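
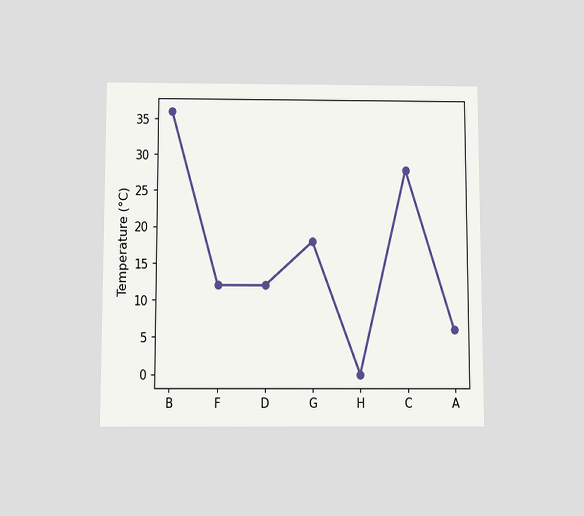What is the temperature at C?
The chart is viewed slightly from below. At C, the line is at 28°C.

28°C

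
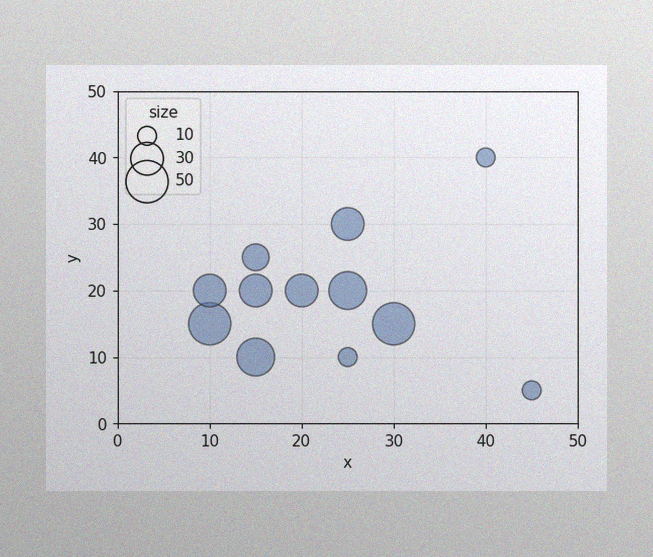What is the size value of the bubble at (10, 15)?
The image has some photo noise and uneven lighting. Matching the bubble at (10, 15) against the size legend gives 50.

50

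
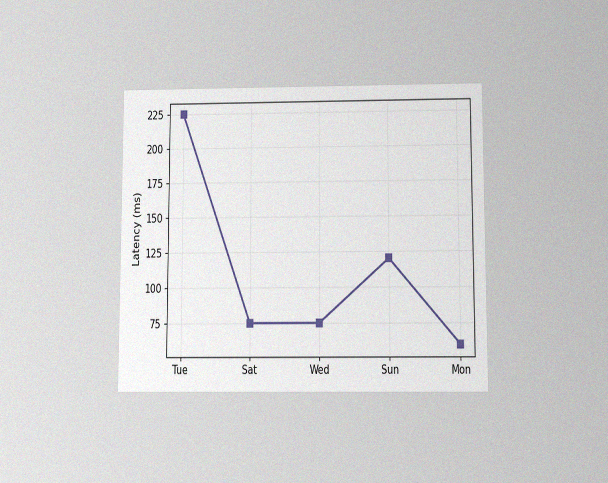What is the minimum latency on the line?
The chart is viewed slightly from below, with some photo noise. The lowest point is at Mon, and reading across to the y-axis gives 60ms.

60ms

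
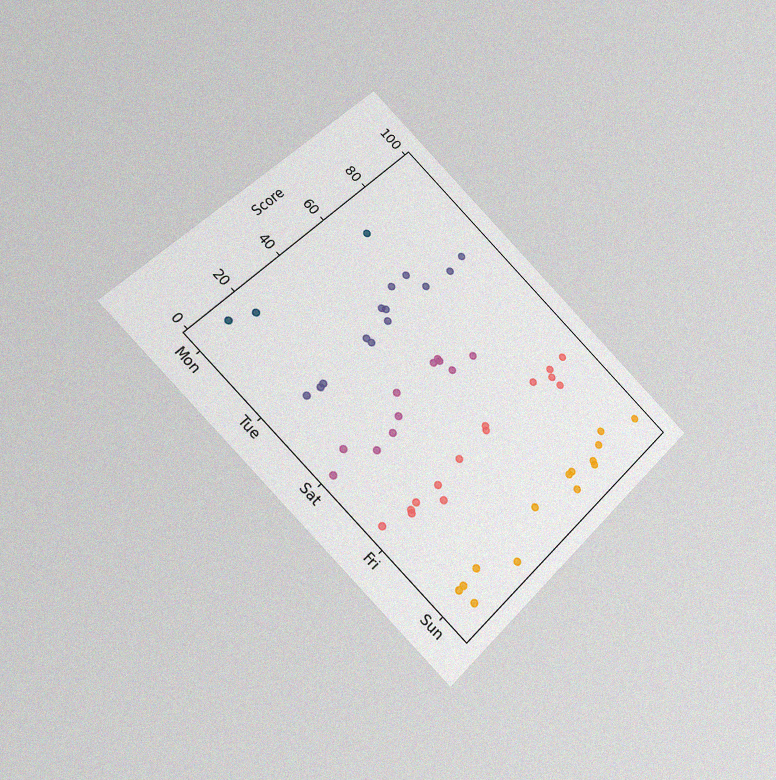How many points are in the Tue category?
13

The chart is tilted about 45° clockwise and viewed at a slight angle, with some photo noise. Counting the markers in the Tue column gives 13.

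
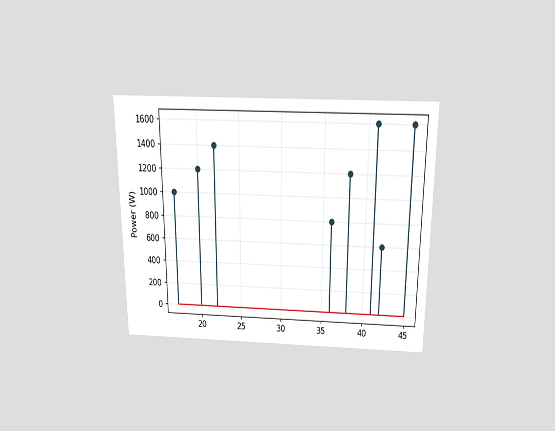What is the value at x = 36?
The chart is viewed slightly from above. The stem at x=36 reaches 800W.

800W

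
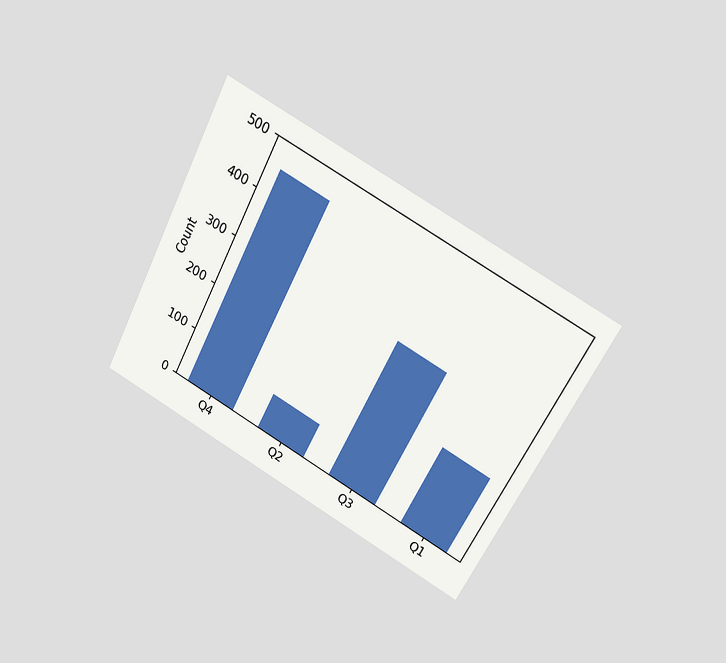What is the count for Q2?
75

The chart is tilted about 28° clockwise and viewed at a slight angle. Reading along the chart's y-axis, the Q2 bar reaches 75.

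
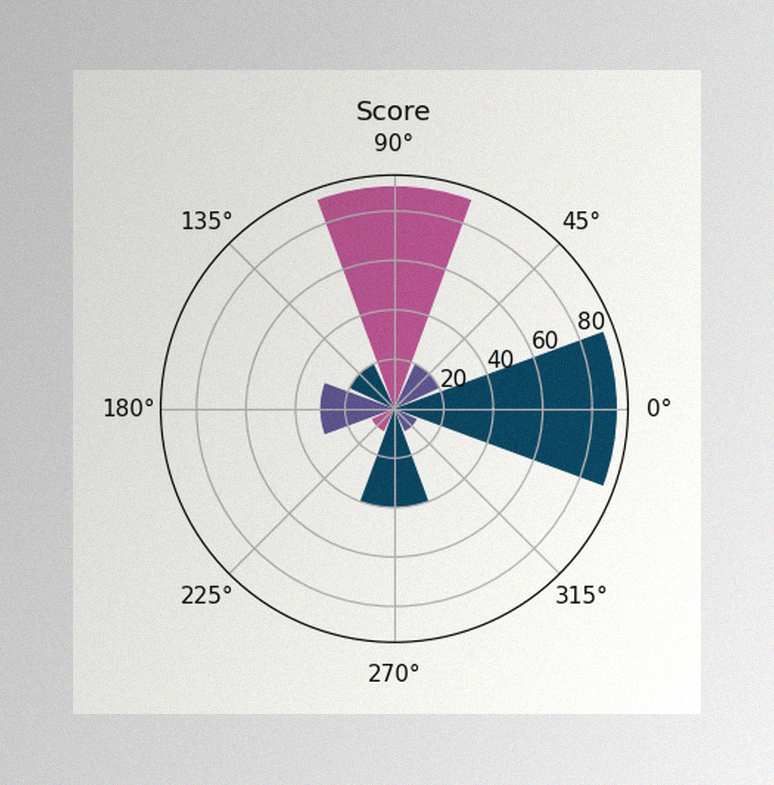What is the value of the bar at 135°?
The image has some photo noise and uneven lighting. The bar at 135° reaches 20 on the radial axis.

20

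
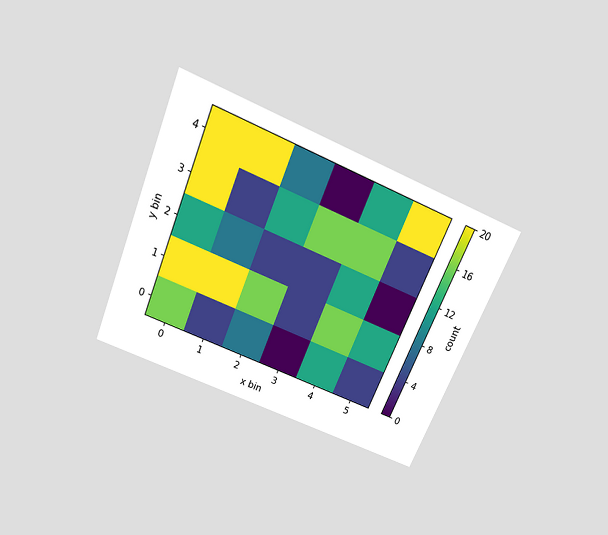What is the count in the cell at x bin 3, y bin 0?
The chart is tilted about 23° clockwise and viewed slightly from above. Matching the cell (3, 0) against the colorbar gives 0.

0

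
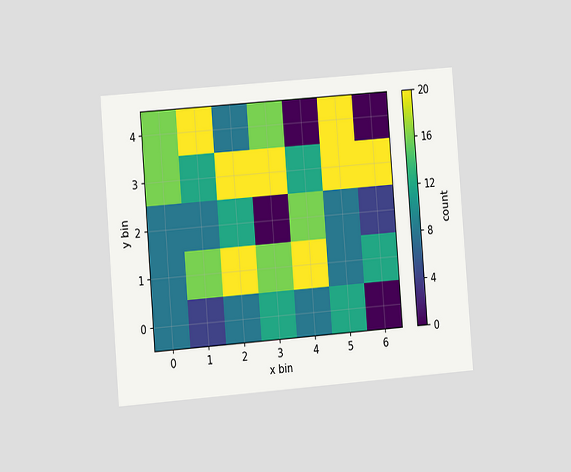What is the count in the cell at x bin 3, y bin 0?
12

The chart is tilted about 4° counter-clockwise and viewed at a slight angle. Matching the cell (3, 0) against the colorbar gives 12.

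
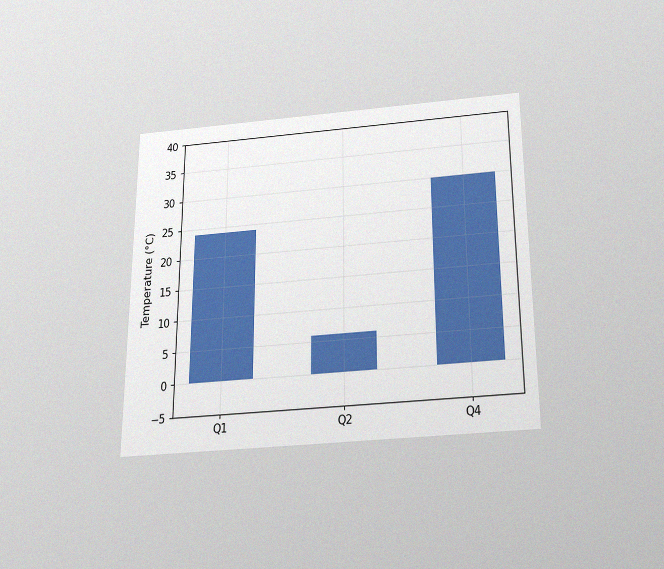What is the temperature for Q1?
The chart is viewed slightly from below, with some photo noise. Reading along the chart's y-axis, the Q1 bar reaches 24°C.

24°C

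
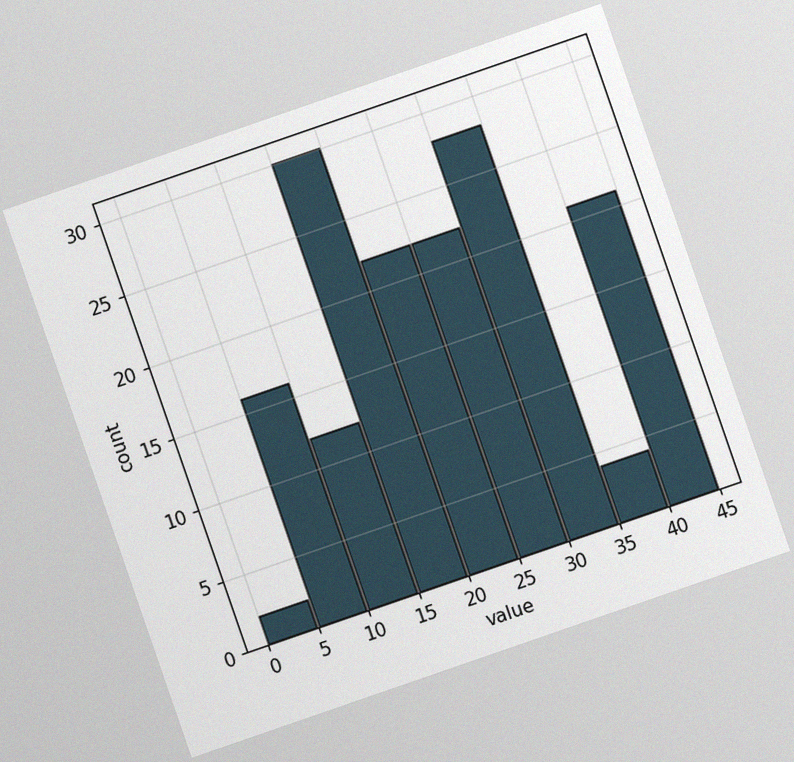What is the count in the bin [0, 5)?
The chart is tilted about 19° counter-clockwise, with some photo noise. The [0, 5) bin has height 2.

2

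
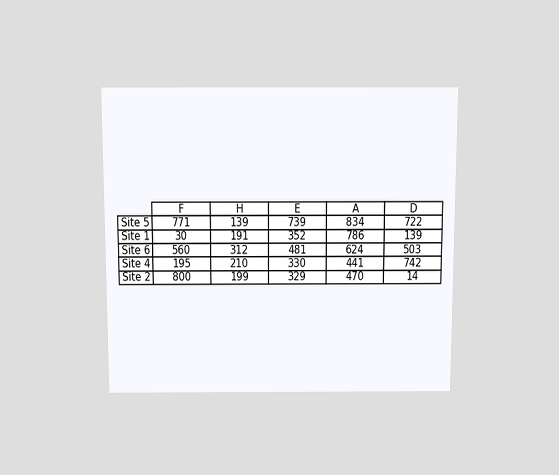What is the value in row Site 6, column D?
503

The chart is viewed slightly from above. The (Site 6, D) cell reads 503.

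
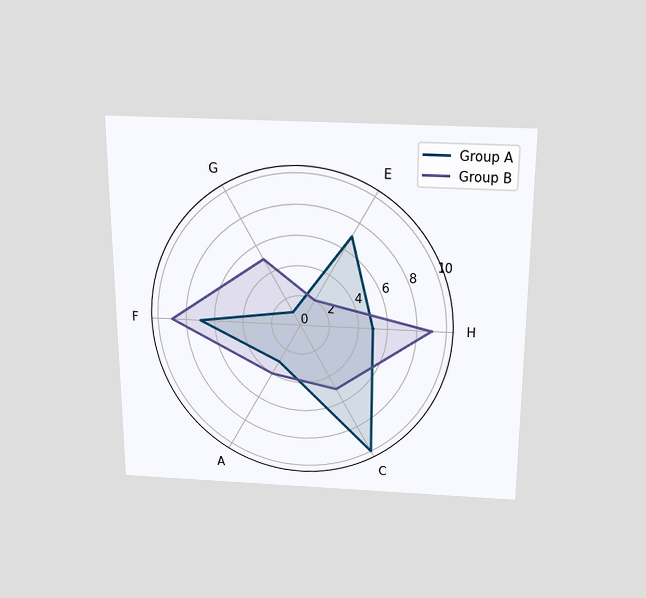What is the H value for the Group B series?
9

The chart is viewed slightly from above. On the H axis, Group B reaches 9.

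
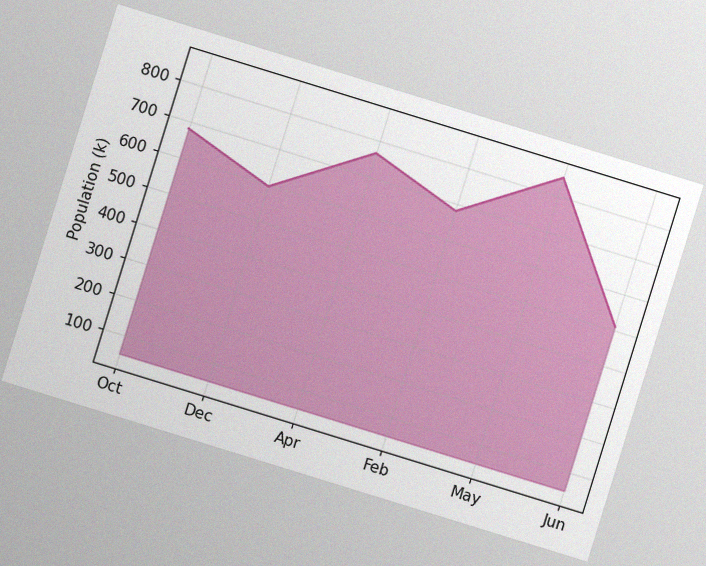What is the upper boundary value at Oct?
680k

The chart is tilted about 17° clockwise, with some photo noise. At Oct the upper boundary is at 680k.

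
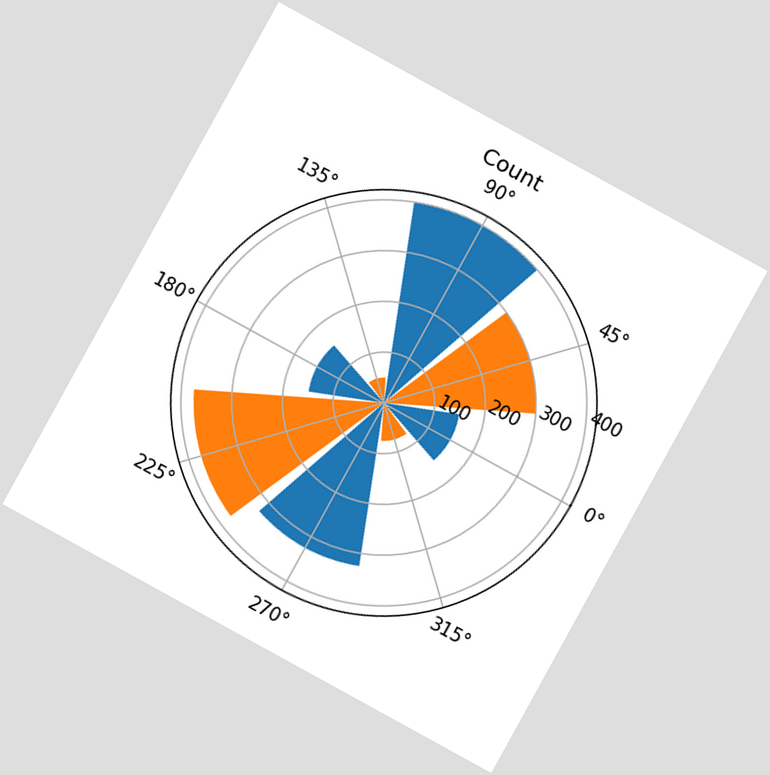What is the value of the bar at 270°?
325

The chart is tilted about 29° clockwise. The bar at 270° reaches 325 on the radial axis.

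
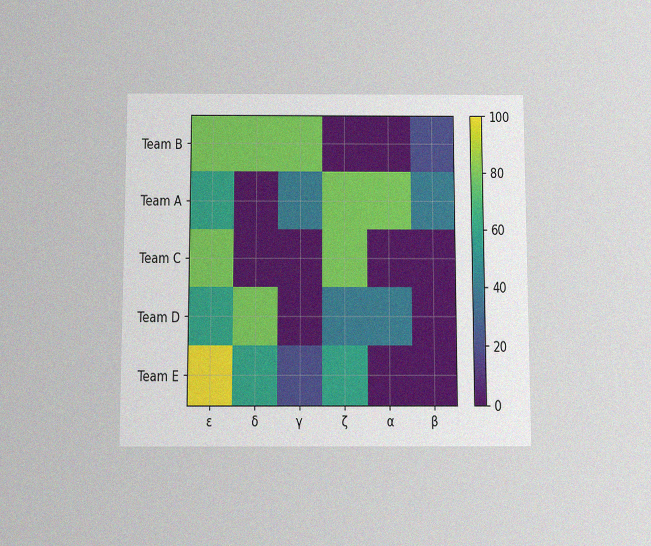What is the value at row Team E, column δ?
The chart is viewed slightly from below, with some photo noise. Matching cell (Team E, δ) against the colorbar gives 60.

60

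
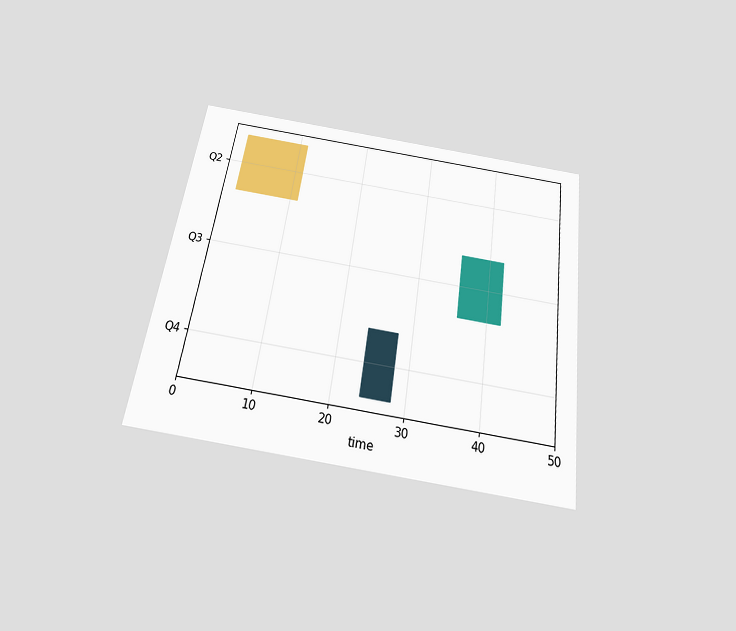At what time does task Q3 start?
The chart is tilted about 8° clockwise and viewed slightly from below. The Q3 bar begins at t=36.

36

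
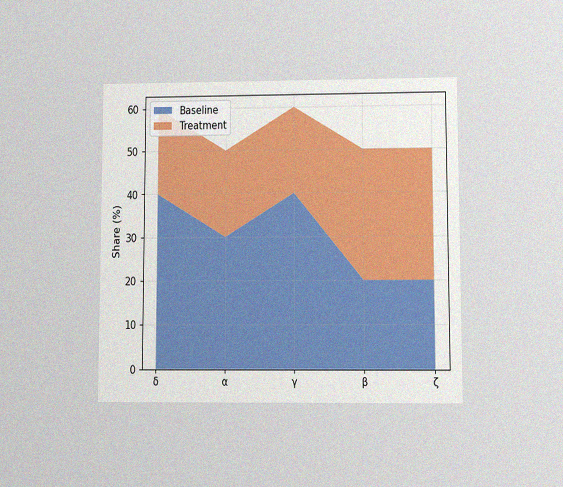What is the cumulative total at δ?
The chart is viewed at a slight angle, with some photo noise. The stacked total at δ reaches 60%.

60%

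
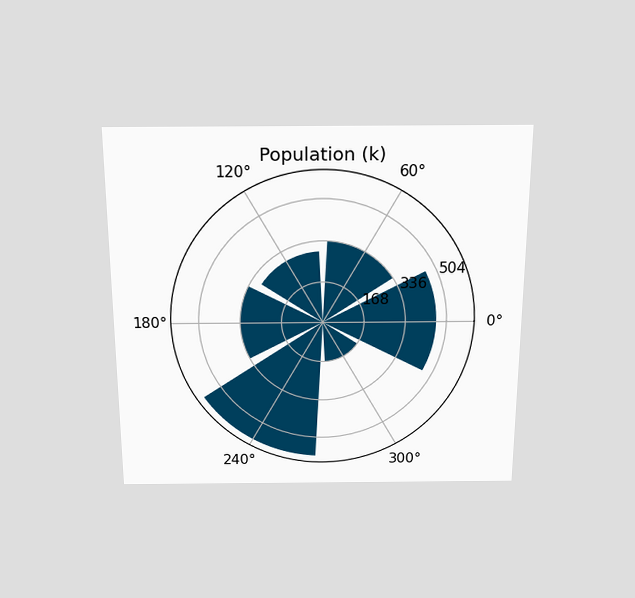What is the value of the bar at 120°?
The chart is viewed slightly from above. The bar at 120° reaches 294k on the radial axis.

294k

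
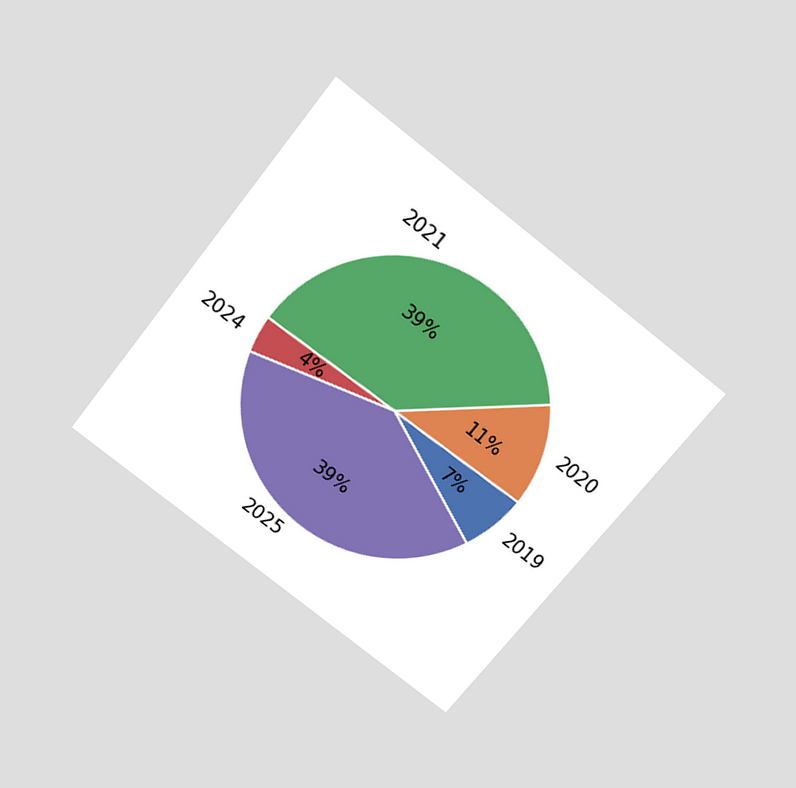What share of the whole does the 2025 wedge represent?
The chart is tilted about 38° clockwise and viewed slightly from above. The 2025 slice takes up 39% of the pie.

39%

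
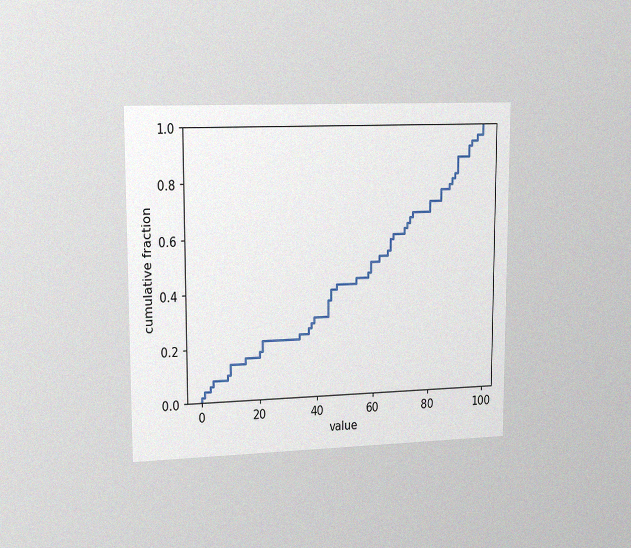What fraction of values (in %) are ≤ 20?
The chart is viewed slightly from the left, with some photo noise. At x=20 the ECDF step is at 18%.

18%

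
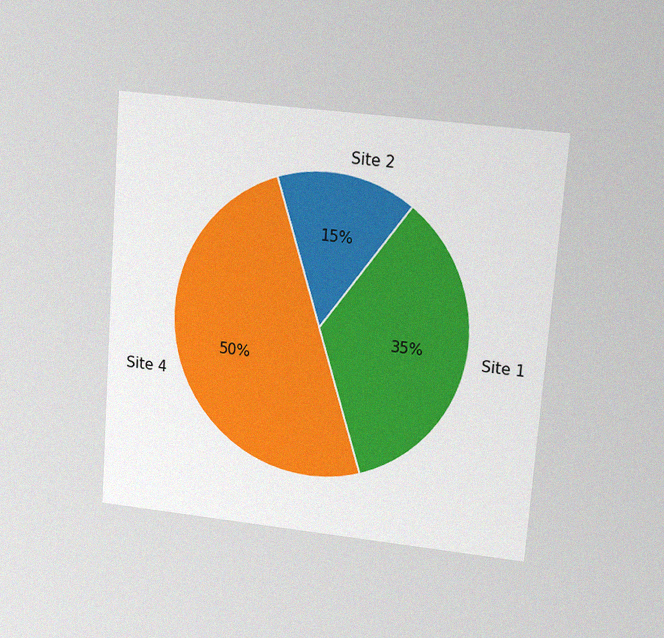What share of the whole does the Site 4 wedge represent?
50%

The chart is tilted about 4° clockwise and viewed slightly from above, with some photo noise. The Site 4 slice takes up 50% of the pie.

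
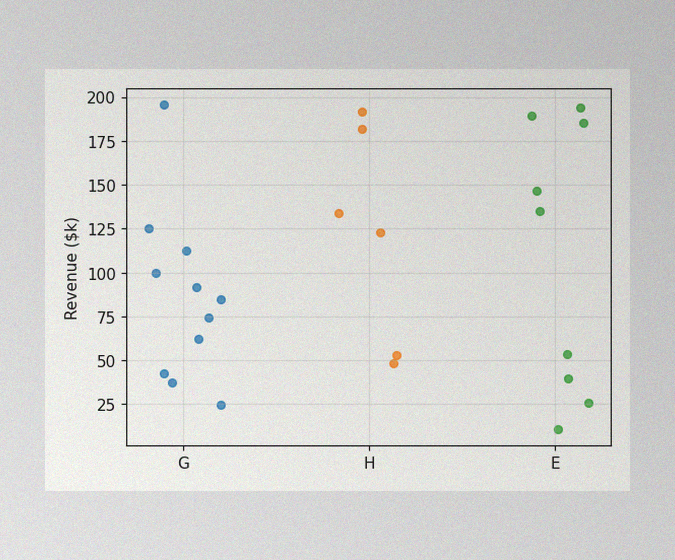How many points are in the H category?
The image has some photo noise and uneven lighting. Counting the markers in the H column gives 6.

6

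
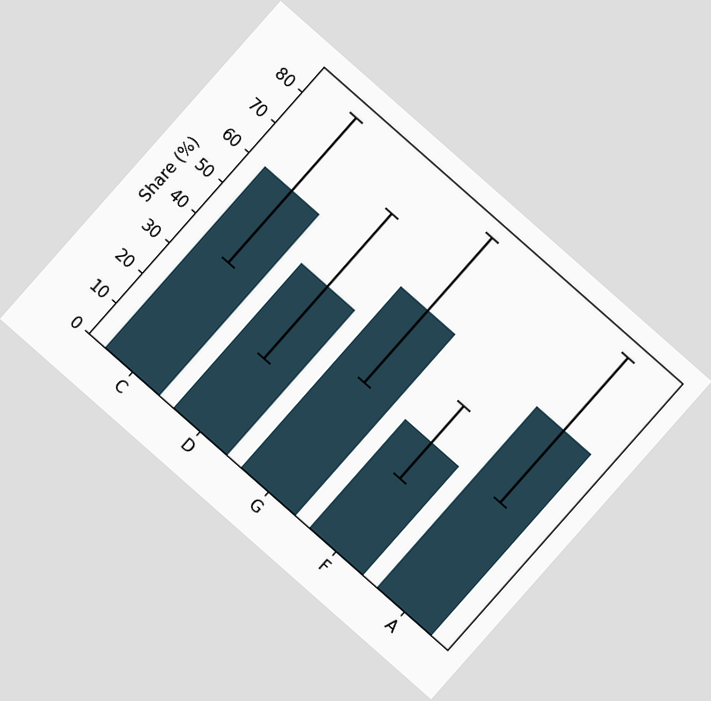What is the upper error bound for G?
84%

The chart is tilted about 41° clockwise. The G bar's upper whisker reaches 84%.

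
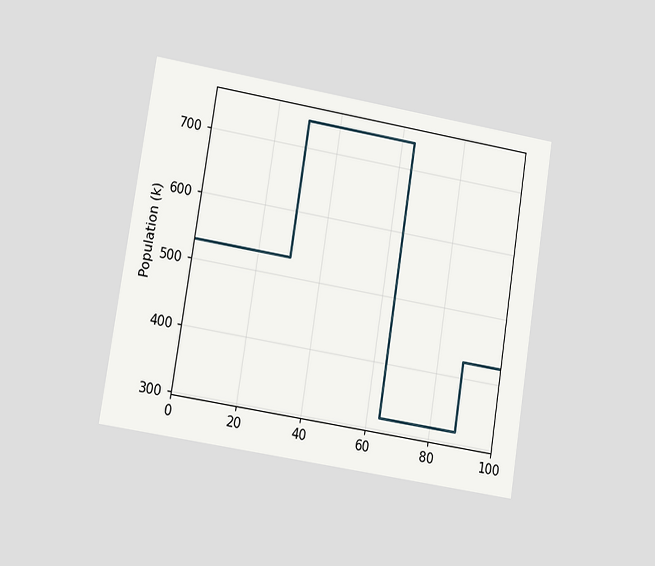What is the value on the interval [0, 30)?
530k

The chart is tilted about 9° clockwise and viewed at a slight angle. On [0, 30) the step sits at 530k.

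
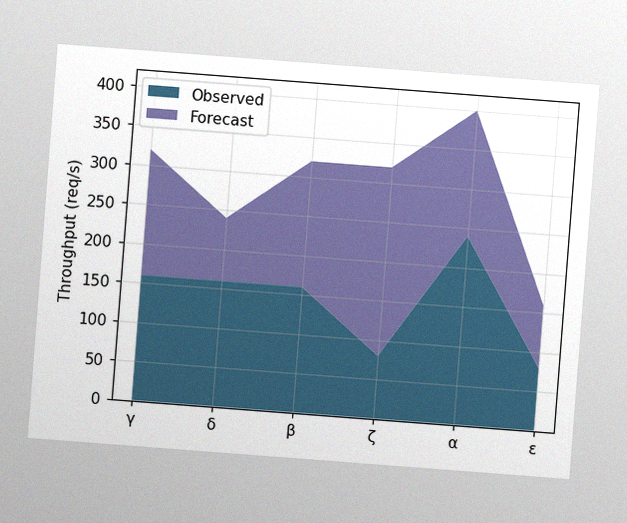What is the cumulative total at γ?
The chart is tilted about 4° clockwise, with some photo noise. The stacked total at γ reaches 320req/s.

320req/s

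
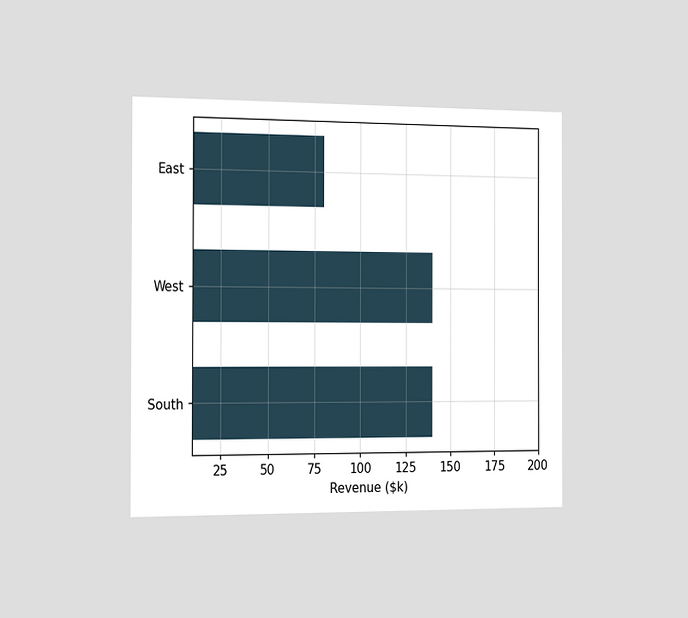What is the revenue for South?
The chart is viewed slightly from the left. Reading along the chart's x-axis, the South bar reaches $140k.

$140k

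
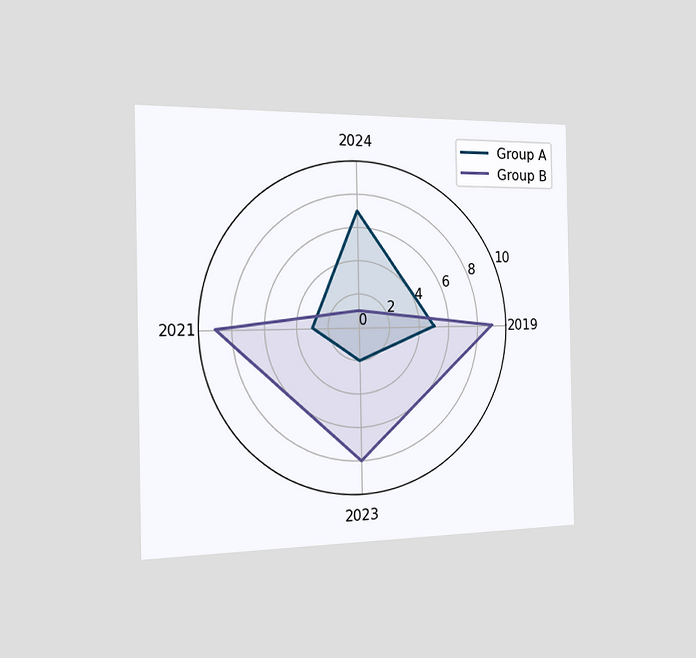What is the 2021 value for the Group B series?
9

The chart is viewed slightly from the left. On the 2021 axis, Group B reaches 9.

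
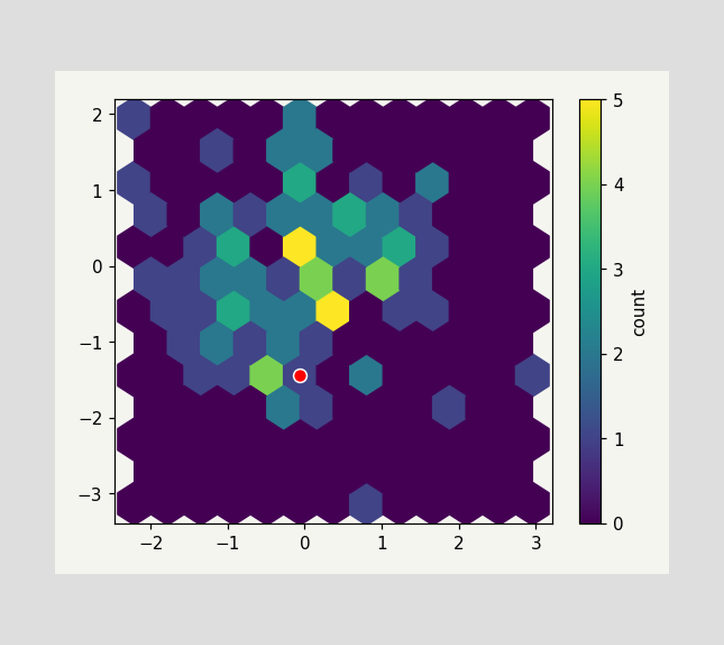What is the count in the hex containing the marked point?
The marked hex reads 1 on the colorbar.

1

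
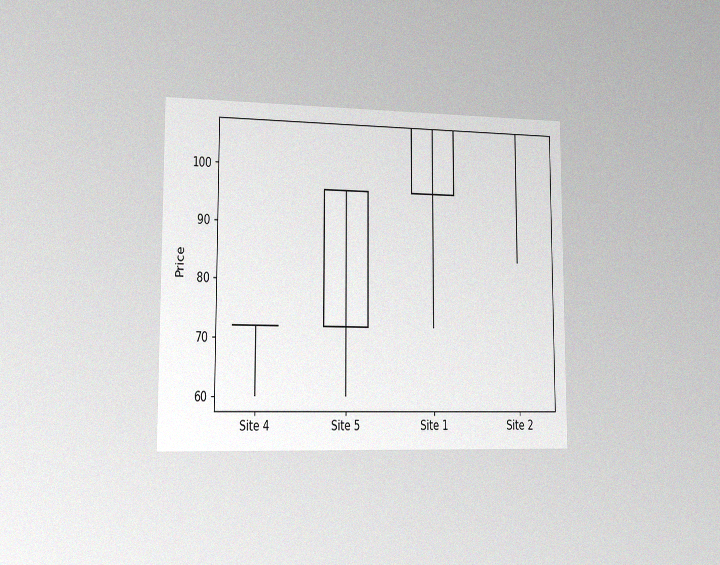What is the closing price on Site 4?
The chart is viewed slightly from the left, with some photo noise. The Site 4 candle closes at 72.

72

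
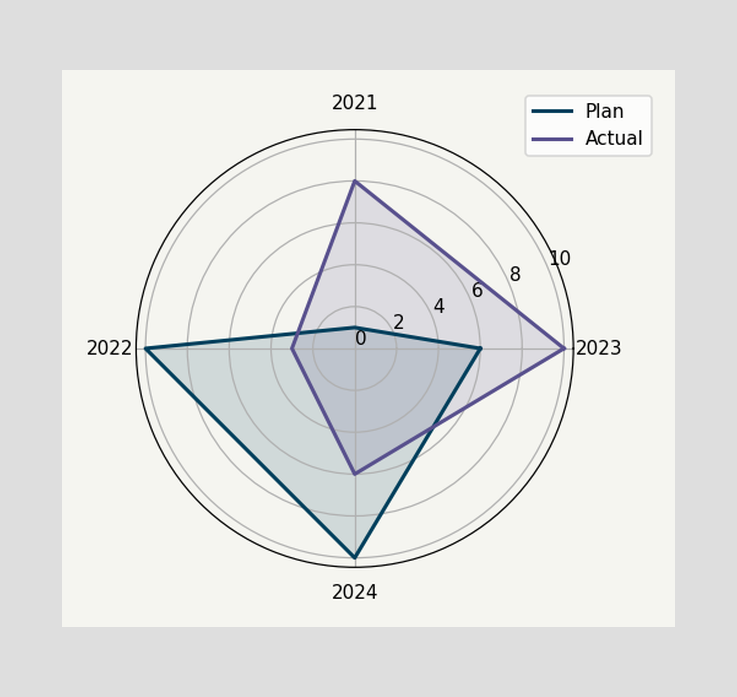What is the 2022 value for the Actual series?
3

On the 2022 axis, Actual reaches 3.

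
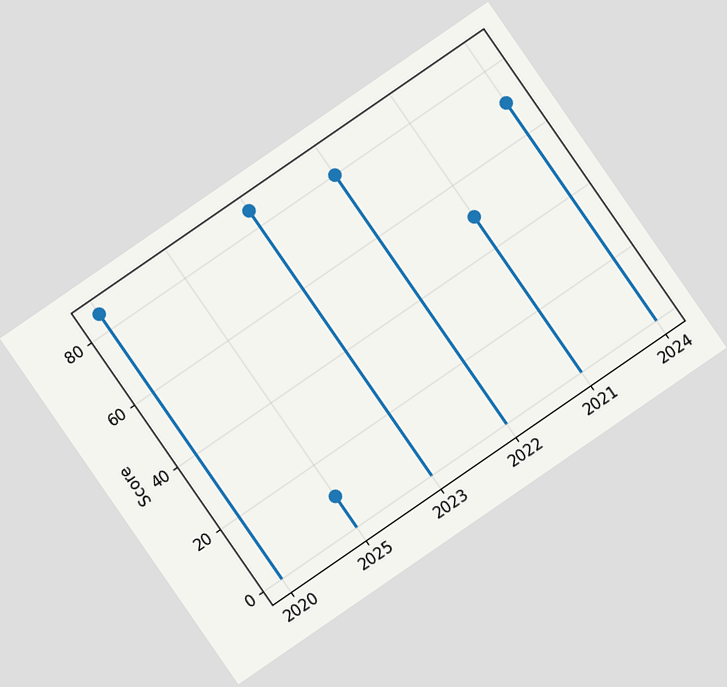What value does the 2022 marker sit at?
80

The chart is tilted about 35° counter-clockwise. The 2022 marker sits at 80.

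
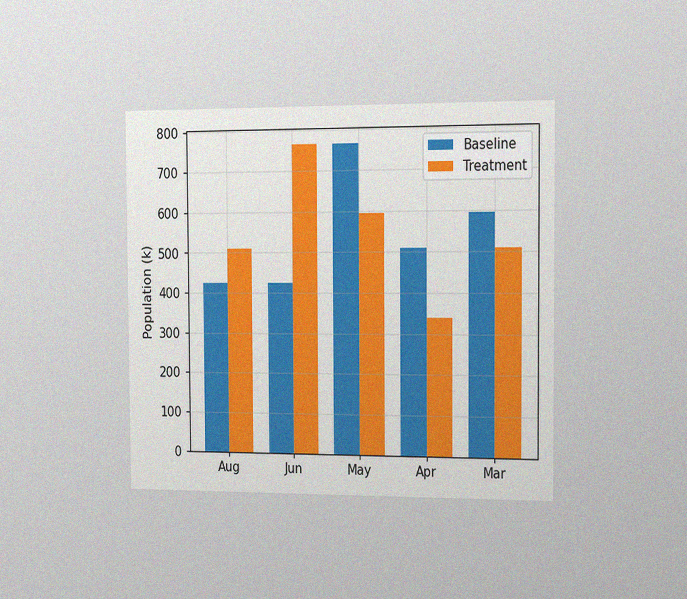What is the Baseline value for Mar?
595k

The chart is viewed slightly from the right, with some photo noise. The Baseline bar at Mar reaches 595k on the y-axis.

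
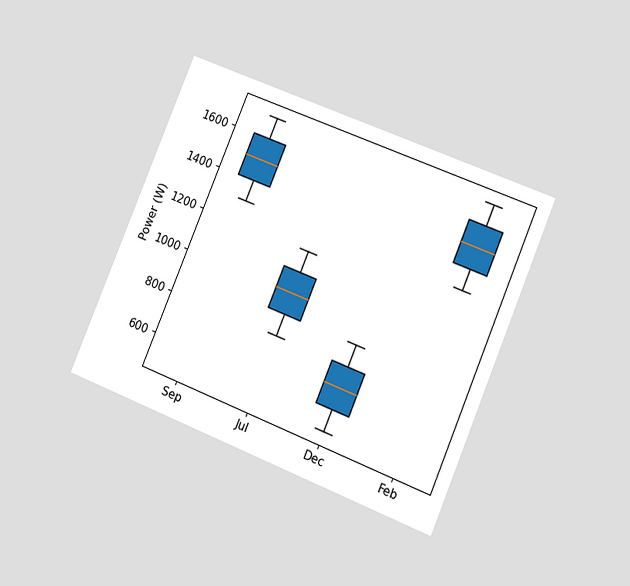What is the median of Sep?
The chart is tilted about 23° clockwise and viewed at a slight angle. The median line in the Sep box sits at 1500W.

1500W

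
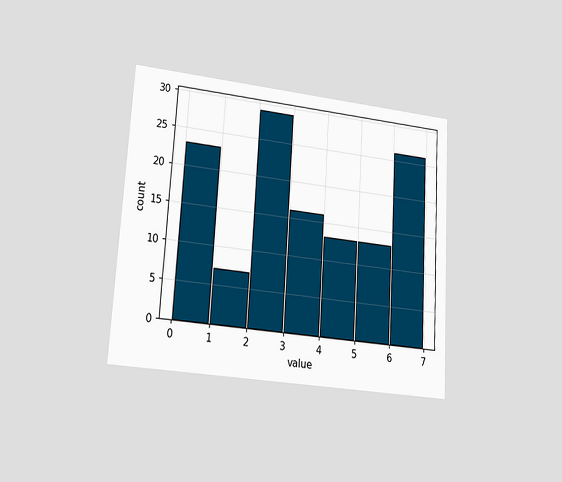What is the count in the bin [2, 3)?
The chart is tilted about 3° clockwise and viewed at a slight angle. The [2, 3) bin has height 29.

29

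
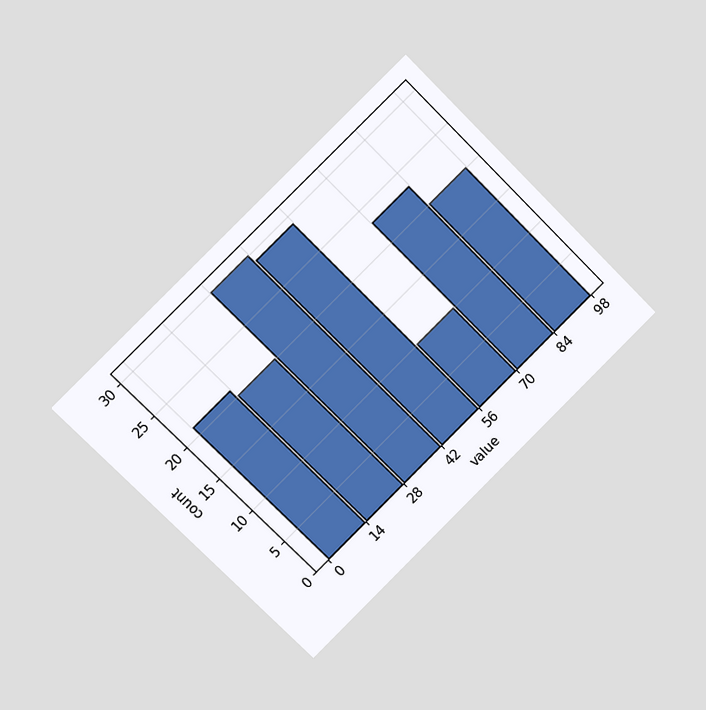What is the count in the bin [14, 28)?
20

The chart is tilted about 45° counter-clockwise and viewed at a slight angle. The [14, 28) bin has height 20.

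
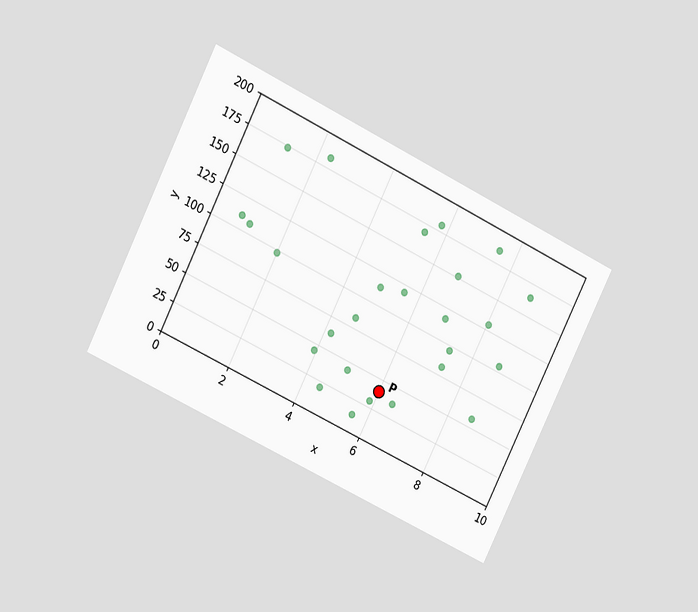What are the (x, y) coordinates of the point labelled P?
The chart is tilted about 26° clockwise and viewed at a slight angle. Following the gridlines from P to each axis, P sits at (6, 40).

(6, 40)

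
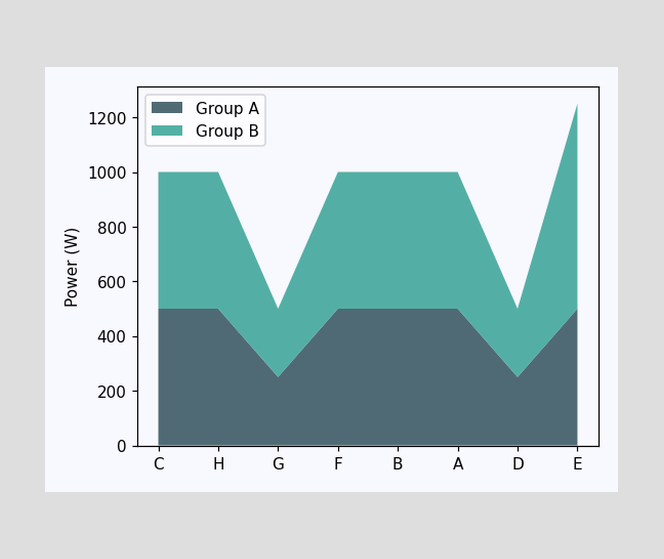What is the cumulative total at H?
The stacked total at H reaches 1000W.

1000W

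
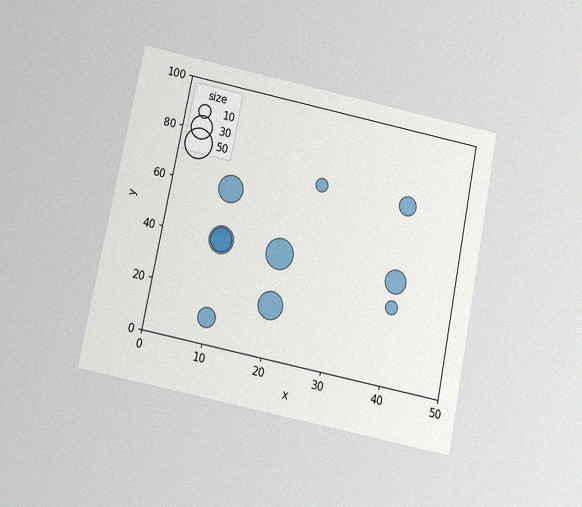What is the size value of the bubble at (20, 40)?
50

The chart is tilted about 11° clockwise and viewed slightly from below, with some photo noise. Matching the bubble at (20, 40) against the size legend gives 50.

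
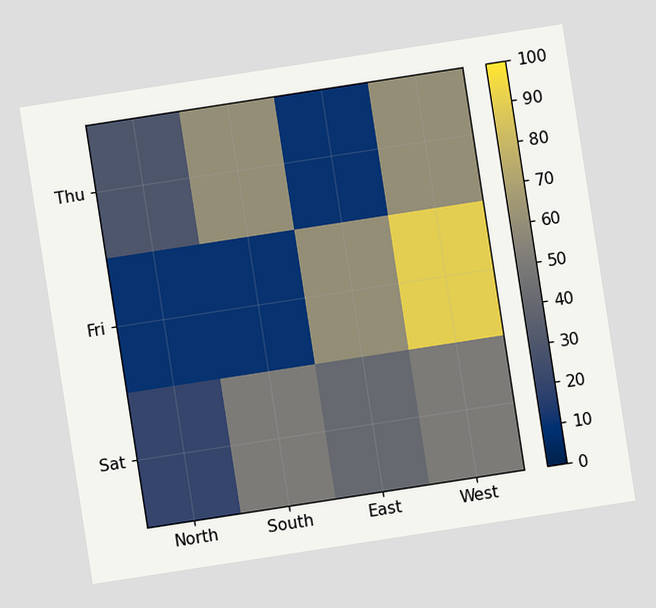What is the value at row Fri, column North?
The chart is tilted about 9° counter-clockwise. Matching cell (Fri, North) against the colorbar gives 10.

10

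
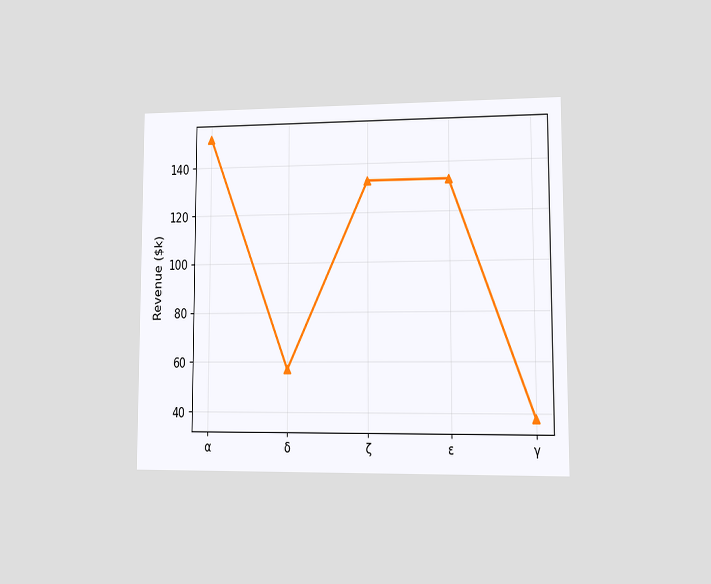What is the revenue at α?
The chart is viewed at a slight angle. At α, the line is at $152k.

$152k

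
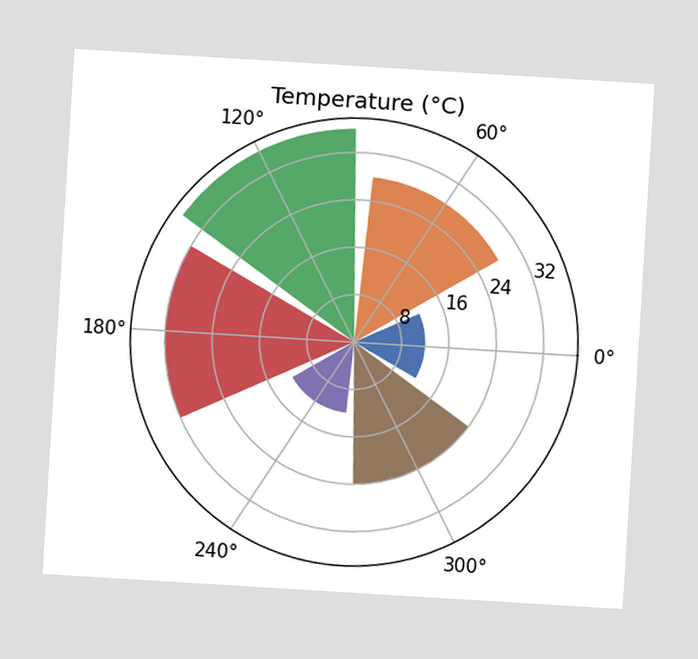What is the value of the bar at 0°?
The chart is tilted about 3° clockwise. The bar at 0° reaches 12°C on the radial axis.

12°C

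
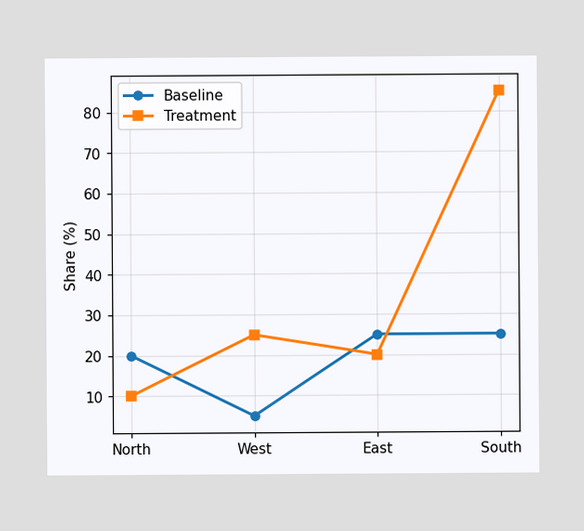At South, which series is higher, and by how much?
At South, Treatment sits above the other line by 60%.

Treatment, by 60%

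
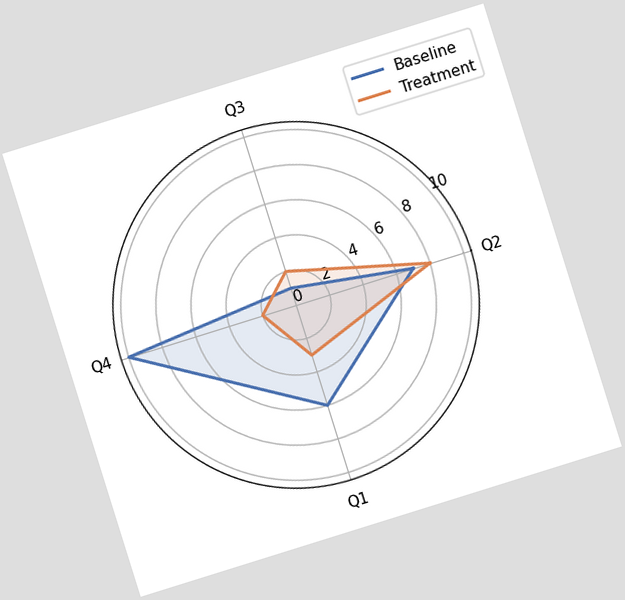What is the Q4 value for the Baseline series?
The chart is tilted about 17° counter-clockwise. On the Q4 axis, Baseline reaches 10.

10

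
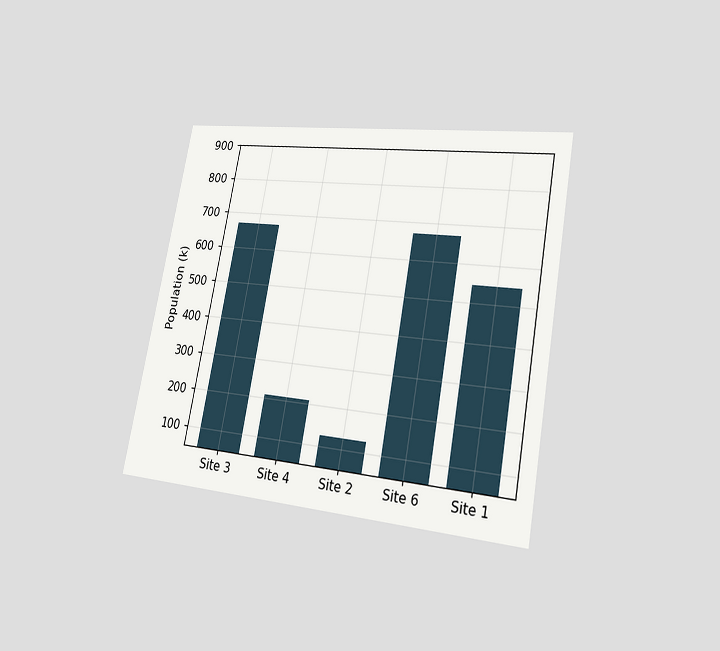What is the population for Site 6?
The chart is tilted about 10° clockwise and viewed slightly from the right. Reading along the chart's y-axis, the Site 6 bar reaches 672k.

672k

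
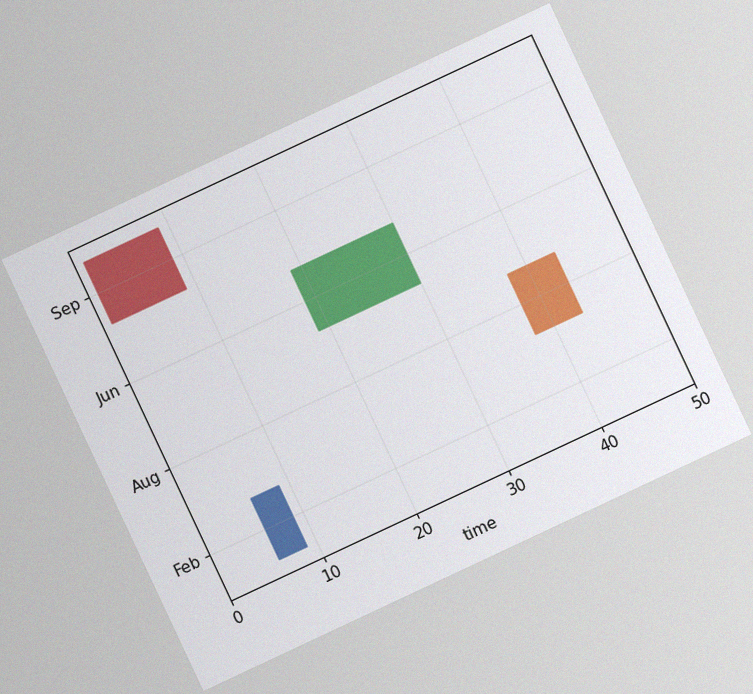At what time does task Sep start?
The chart is tilted about 25° counter-clockwise, with some photo noise. The Sep bar begins at t=1.

1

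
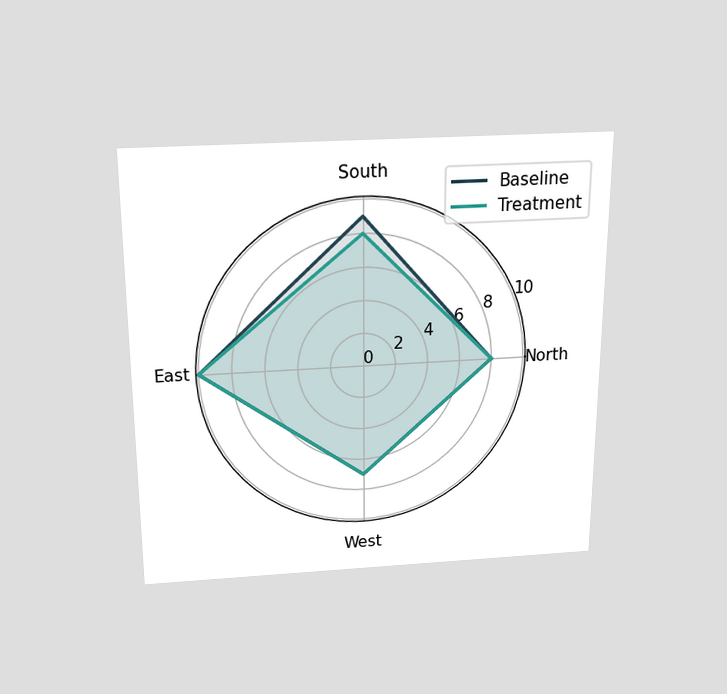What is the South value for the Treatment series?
8

The chart is viewed slightly from above. On the South axis, Treatment reaches 8.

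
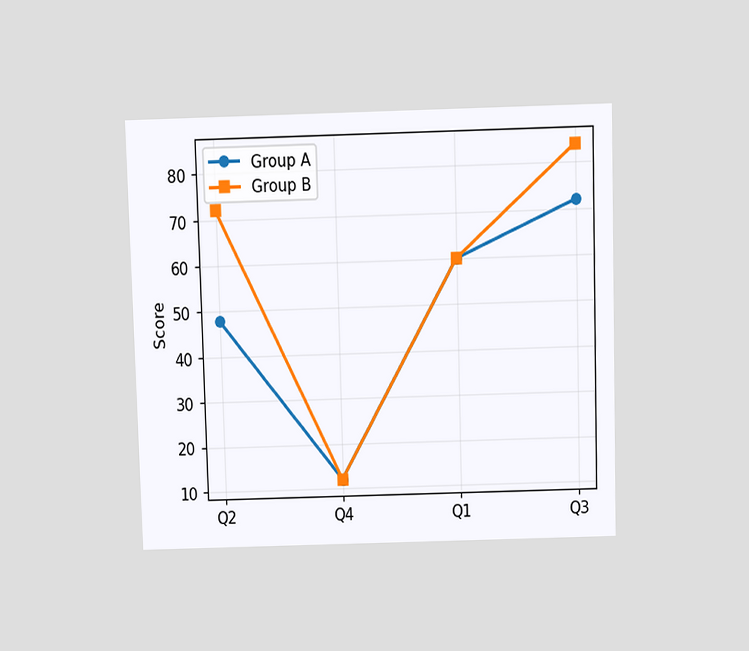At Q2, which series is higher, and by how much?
The chart is viewed slightly from above. At Q2, Group B sits above the other line by 24.

Group B, by 24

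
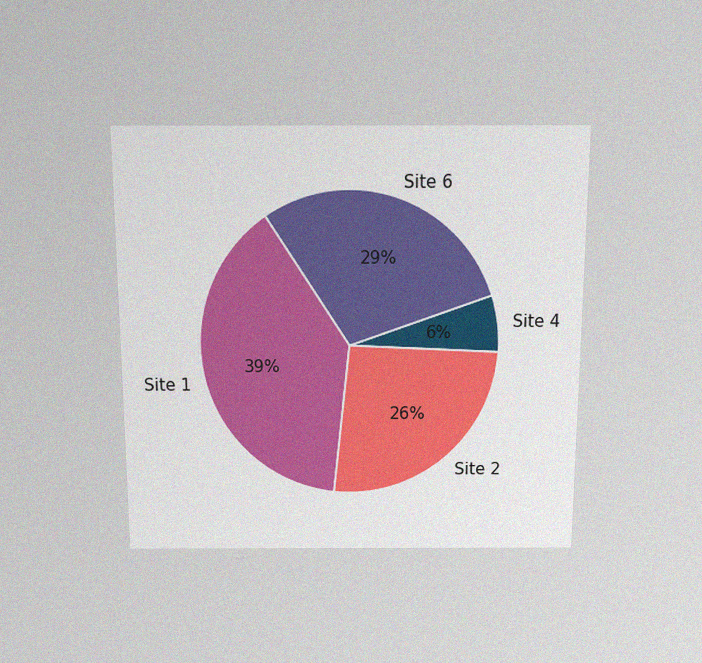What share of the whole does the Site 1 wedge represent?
39%

The chart is viewed slightly from above, with some photo noise. The Site 1 slice takes up 39% of the pie.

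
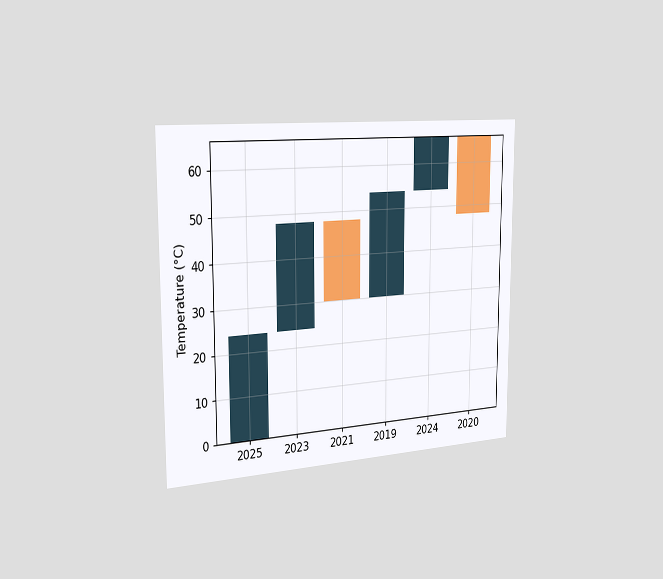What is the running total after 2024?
66°C

The chart is viewed slightly from the left. After 2024 the running total reaches 66°C.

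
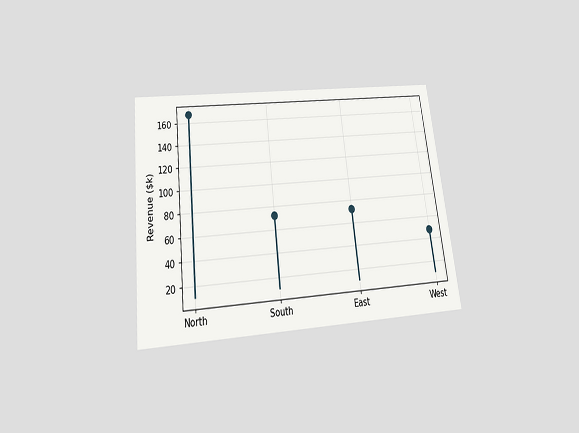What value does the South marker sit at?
The chart is tilted about 7° counter-clockwise and viewed slightly from below. The South marker sits at $72k.

$72k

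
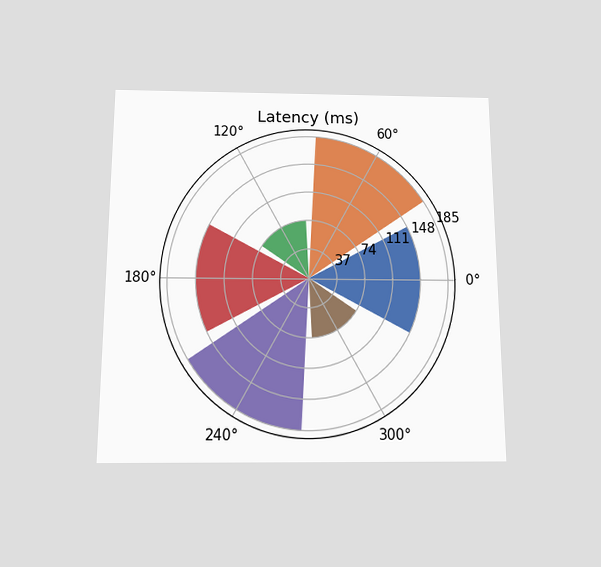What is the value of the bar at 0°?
148ms

The chart is viewed slightly from below. The bar at 0° reaches 148ms on the radial axis.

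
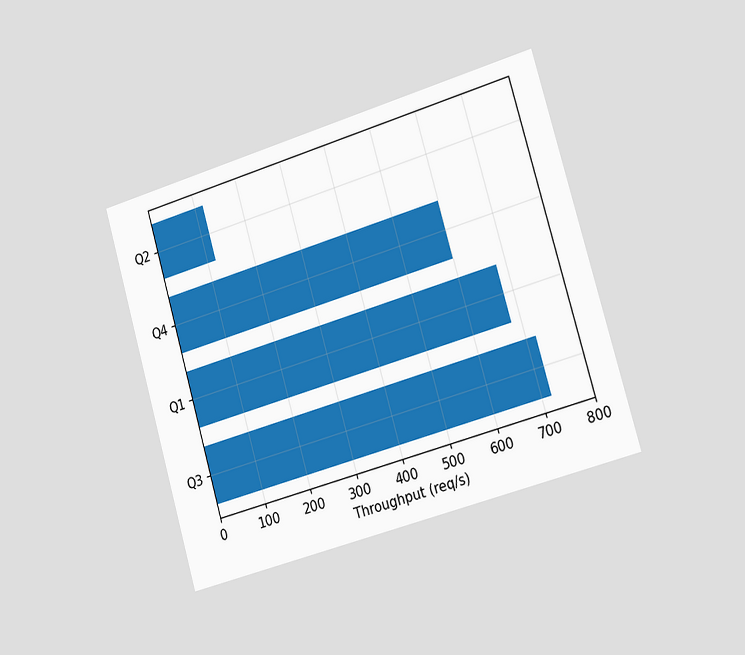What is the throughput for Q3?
720req/s

The chart is tilted about 16° counter-clockwise and viewed slightly from the right. Reading along the chart's x-axis, the Q3 bar reaches 720req/s.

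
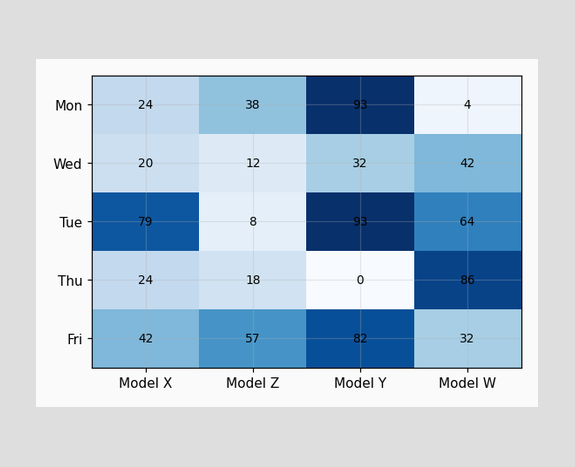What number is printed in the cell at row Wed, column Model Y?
32

The (Wed, Model Y) cell reads 32.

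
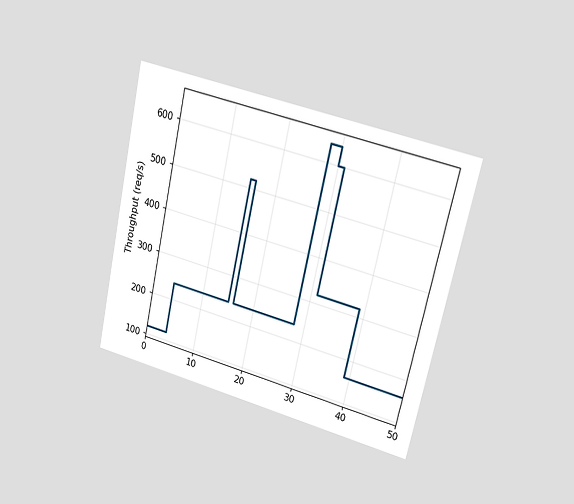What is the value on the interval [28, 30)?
The chart is tilted about 13° clockwise and viewed at a slight angle. On [28, 30) the step sits at 640req/s.

640req/s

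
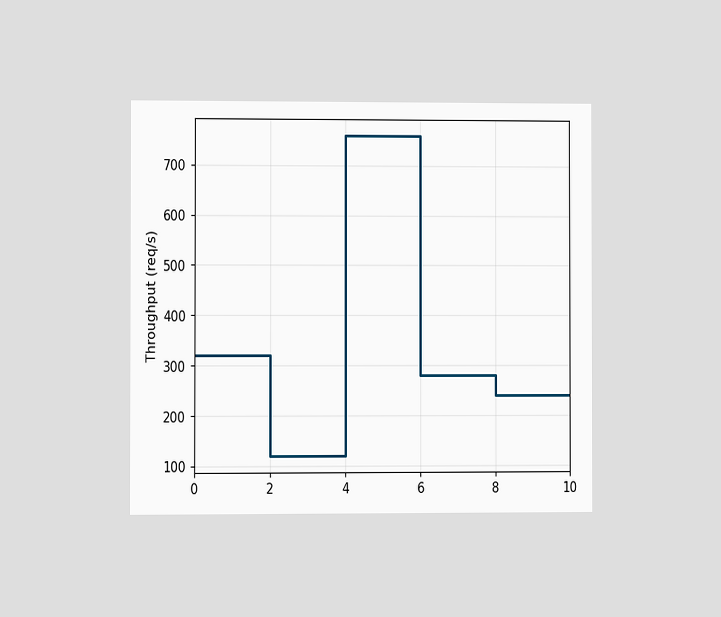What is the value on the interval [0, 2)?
320req/s

The chart is viewed at a slight angle. On [0, 2) the step sits at 320req/s.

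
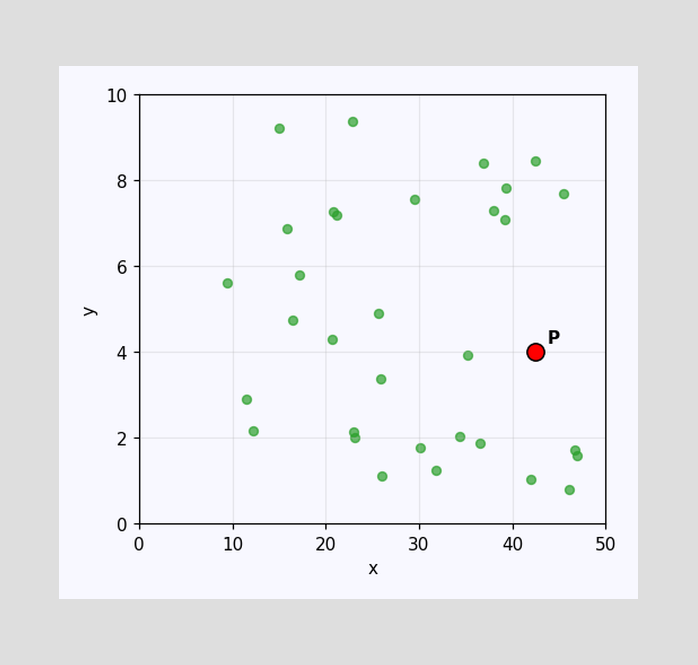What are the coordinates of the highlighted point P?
Following the gridlines from P to each axis, P sits at (42.5, 4).

(42.5, 4)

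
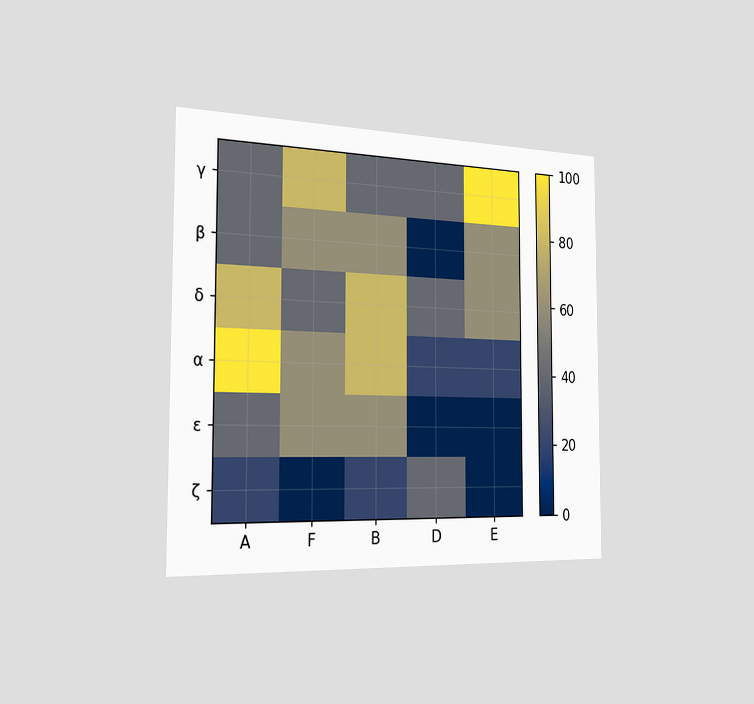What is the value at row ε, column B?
The chart is viewed slightly from the left. Matching cell (ε, B) against the colorbar gives 60.

60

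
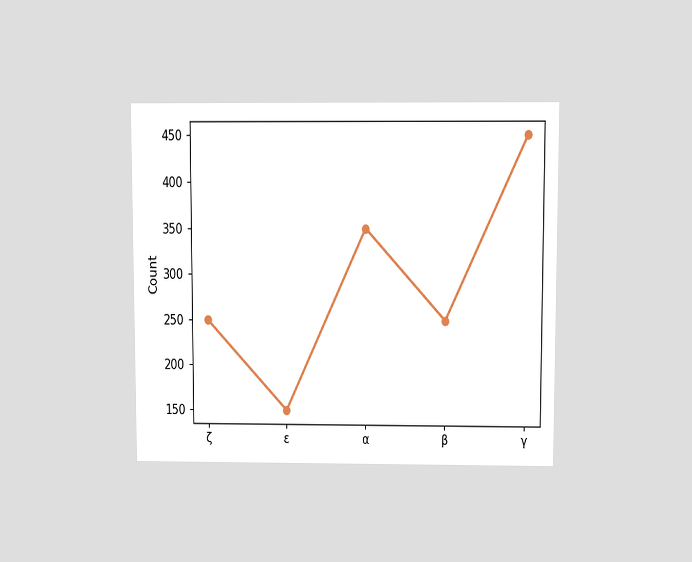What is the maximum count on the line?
The chart is viewed slightly from above. The highest point is at γ, and reading across to the y-axis gives 450.

450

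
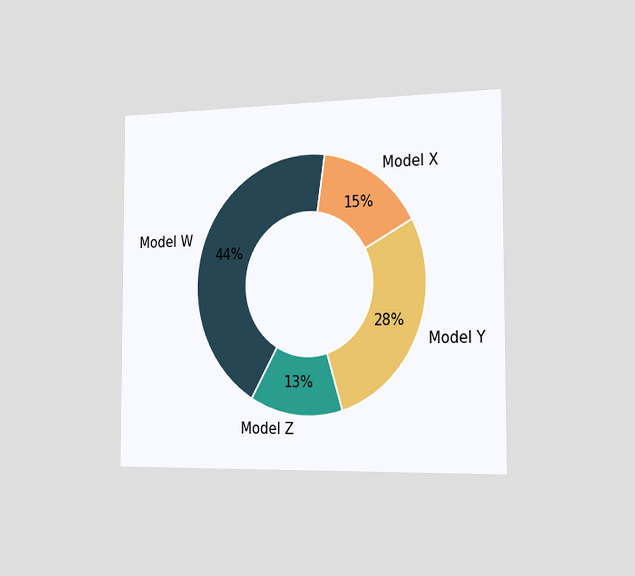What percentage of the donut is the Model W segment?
The chart is viewed slightly from the right. The Model W segment takes up 44% of the ring.

44%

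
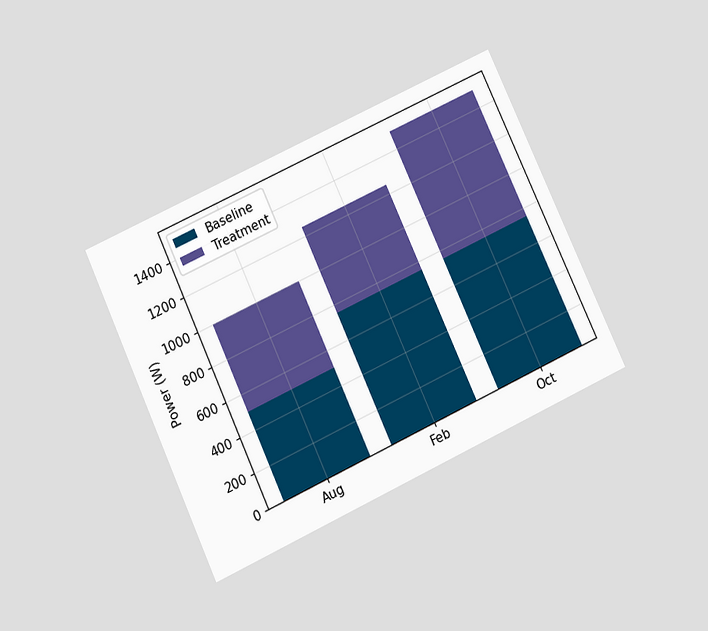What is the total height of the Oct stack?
The chart is tilted about 25° counter-clockwise and viewed slightly from below. The Oct stack's top reaches 1500W on the y-axis.

1500W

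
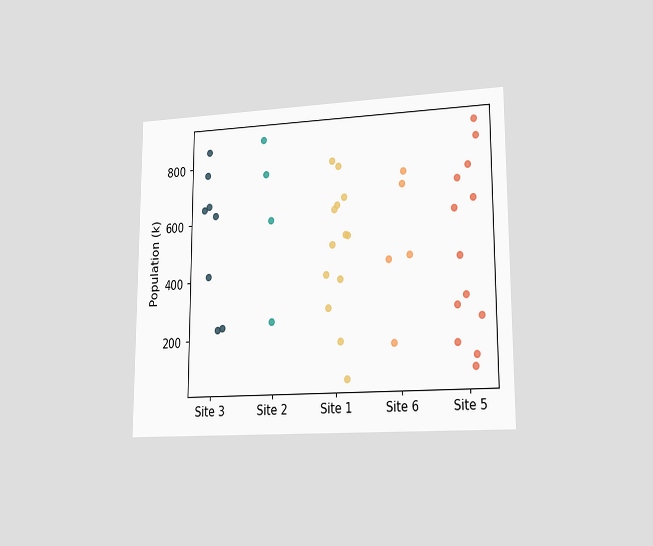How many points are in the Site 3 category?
8

The chart is viewed slightly from the right. Counting the markers in the Site 3 column gives 8.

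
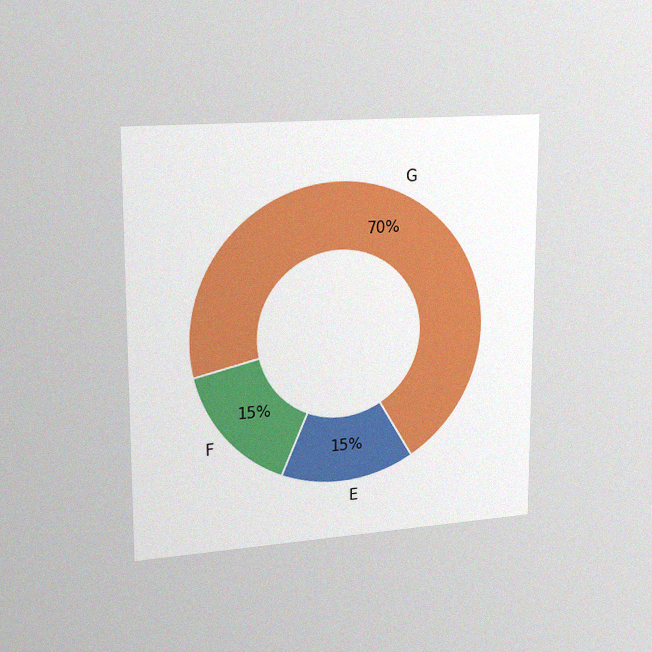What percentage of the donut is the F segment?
15%

The chart is viewed slightly from the left, with some photo noise. The F segment takes up 15% of the ring.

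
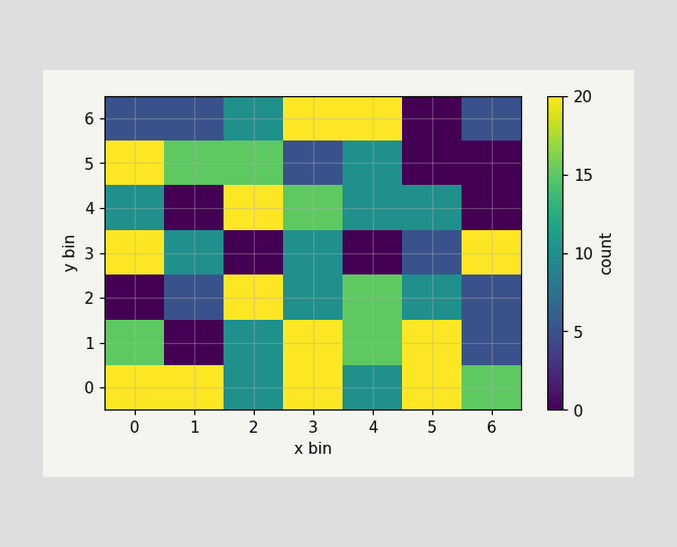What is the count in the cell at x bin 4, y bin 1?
Matching the cell (4, 1) against the colorbar gives 15.

15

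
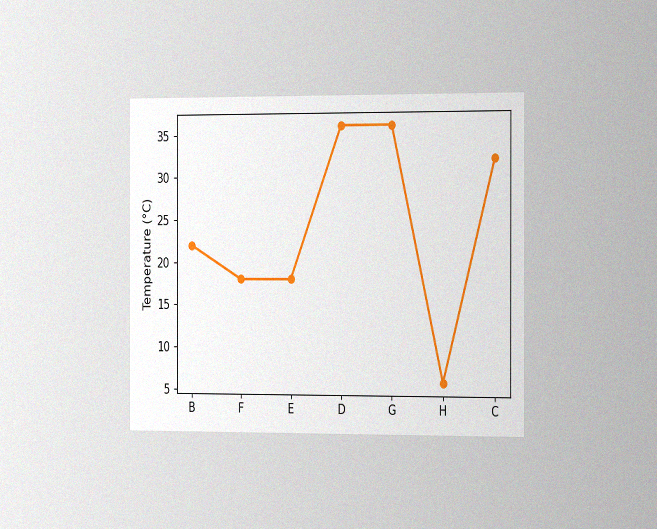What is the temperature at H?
6°C

The chart is viewed slightly from the right, with some photo noise. At H, the line is at 6°C.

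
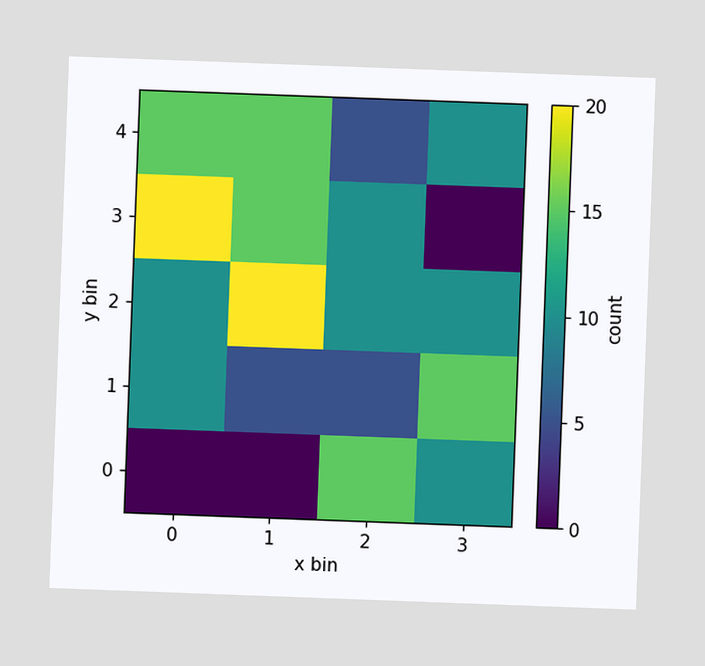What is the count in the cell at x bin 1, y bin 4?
The chart is tilted about 2° clockwise. Matching the cell (1, 4) against the colorbar gives 15.

15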